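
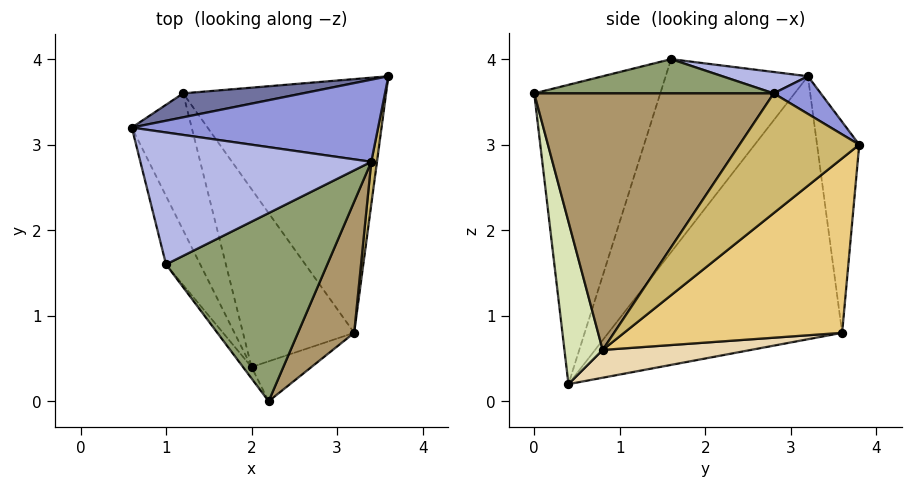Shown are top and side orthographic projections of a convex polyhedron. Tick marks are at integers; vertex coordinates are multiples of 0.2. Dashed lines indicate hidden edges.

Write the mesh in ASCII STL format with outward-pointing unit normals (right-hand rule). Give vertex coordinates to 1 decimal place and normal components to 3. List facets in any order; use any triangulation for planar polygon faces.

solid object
 facet normal -0.170 0.981 0.097
  outer loop
   vertex 1.2 3.6 0.8
   vertex 0.6 3.2 3.8
   vertex 3.6 3.8 3.0
  endloop
 endfacet
 facet normal -0.956 -0.198 -0.218
  outer loop
   vertex 1.2 3.6 0.8
   vertex 2.0 0.4 0.2
   vertex 0.6 3.2 3.8
  endloop
 endfacet
 facet normal 0.132 0.491 0.861
  outer loop
   vertex 3.4 2.8 3.6
   vertex 3.6 3.8 3.0
   vertex 0.6 3.2 3.8
  endloop
 endfacet
 facet normal 0.091 0.146 0.985
  outer loop
   vertex 1.0 1.6 4.0
   vertex 3.4 2.8 3.6
   vertex 0.6 3.2 3.8
  endloop
 endfacet
 facet normal 0.207 -0.089 0.974
  outer loop
   vertex 1.0 1.6 4.0
   vertex 2.2 0.0 3.6
   vertex 3.4 2.8 3.6
  endloop
 endfacet
 facet normal -0.951 -0.259 -0.169
  outer loop
   vertex 1.0 1.6 4.0
   vertex 0.6 3.2 3.8
   vertex 2.0 0.4 0.2
  endloop
 endfacet
 facet normal -0.803 -0.596 -0.023
  outer loop
   vertex 1.0 1.6 4.0
   vertex 2.0 0.4 0.2
   vertex 2.2 0.0 3.6
  endloop
 endfacet
 facet normal 0.352 -0.927 -0.130
  outer loop
   vertex 3.2 0.8 0.6
   vertex 2.2 0.0 3.6
   vertex 2.0 0.4 0.2
  endloop
 endfacet
 facet normal 0.901 -0.386 0.197
  outer loop
   vertex 3.2 0.8 0.6
   vertex 3.4 2.8 3.6
   vertex 2.2 0.0 3.6
  endloop
 endfacet
 facet normal 0.985 -0.169 0.047
  outer loop
   vertex 3.2 0.8 0.6
   vertex 3.6 3.8 3.0
   vertex 3.4 2.8 3.6
  endloop
 endfacet
 facet normal 0.578 0.461 -0.673
  outer loop
   vertex 3.2 0.8 0.6
   vertex 1.2 3.6 0.8
   vertex 3.6 3.8 3.0
  endloop
 endfacet
 facet normal 0.236 0.236 -0.943
  outer loop
   vertex 3.2 0.8 0.6
   vertex 2.0 0.4 0.2
   vertex 1.2 3.6 0.8
  endloop
 endfacet
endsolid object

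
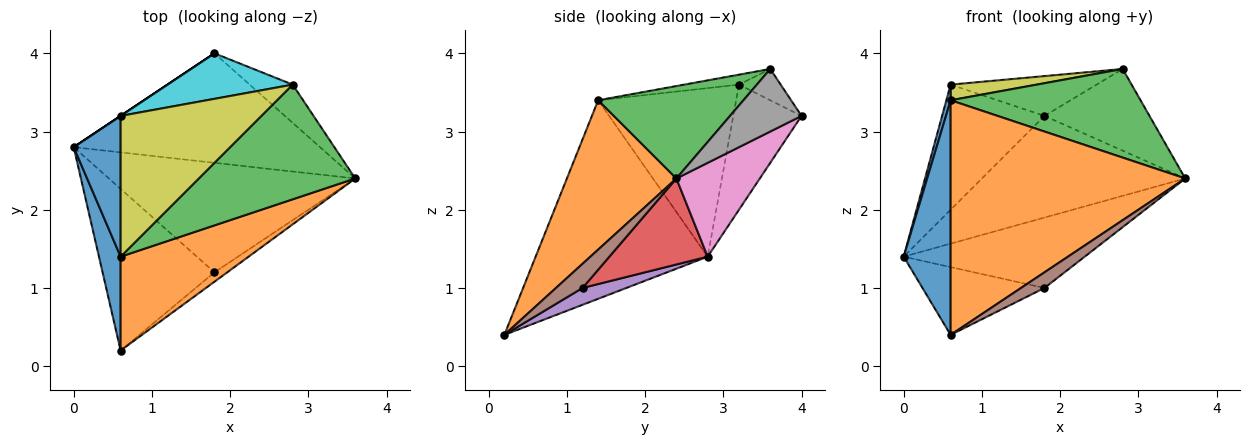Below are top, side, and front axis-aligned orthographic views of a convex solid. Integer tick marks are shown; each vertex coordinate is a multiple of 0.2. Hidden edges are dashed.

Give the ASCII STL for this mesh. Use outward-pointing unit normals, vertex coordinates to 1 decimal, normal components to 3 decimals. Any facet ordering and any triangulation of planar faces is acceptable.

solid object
 facet normal -0.959 -0.262 0.105
  outer loop
   vertex 0.6 1.4 3.4
   vertex 0.0 2.8 1.4
   vertex 0.6 0.2 0.4
  endloop
 endfacet
 facet normal 0.398 -0.852 0.341
  outer loop
   vertex 0.6 1.4 3.4
   vertex 0.6 0.2 0.4
   vertex 3.6 2.4 2.4
  endloop
 endfacet
 facet normal 0.424 -0.554 0.717
  outer loop
   vertex 0.6 1.4 3.4
   vertex 3.6 2.4 2.4
   vertex 2.8 3.6 3.8
  endloop
 endfacet
 facet normal 0.282 0.519 -0.807
  outer loop
   vertex 1.8 1.2 1.0
   vertex 0.0 2.8 1.4
   vertex 3.6 2.4 2.4
  endloop
 endfacet
 facet normal 0.138 0.383 -0.913
  outer loop
   vertex 1.8 1.2 1.0
   vertex 0.6 0.2 0.4
   vertex 0.0 2.8 1.4
  endloop
 endfacet
 facet normal 0.697 -0.615 -0.369
  outer loop
   vertex 1.8 1.2 1.0
   vertex 3.6 2.4 2.4
   vertex 0.6 0.2 0.4
  endloop
 endfacet
 facet normal 0.269 0.655 -0.706
  outer loop
   vertex 1.8 4.0 3.2
   vertex 3.6 2.4 2.4
   vertex 0.0 2.8 1.4
  endloop
 endfacet
 facet normal 0.525 0.771 -0.361
  outer loop
   vertex 1.8 4.0 3.2
   vertex 2.8 3.6 3.8
   vertex 3.6 2.4 2.4
  endloop
 endfacet
 facet normal -0.070 -0.110 0.991
  outer loop
   vertex 0.6 3.2 3.6
   vertex 0.6 1.4 3.4
   vertex 2.8 3.6 3.8
  endloop
 endfacet
 facet normal -0.185 0.647 0.740
  outer loop
   vertex 0.6 3.2 3.6
   vertex 2.8 3.6 3.8
   vertex 1.8 4.0 3.2
  endloop
 endfacet
 facet normal -0.963 -0.030 0.268
  outer loop
   vertex 0.6 3.2 3.6
   vertex 0.0 2.8 1.4
   vertex 0.6 1.4 3.4
  endloop
 endfacet
 facet normal -0.555 0.832 0.000
  outer loop
   vertex 0.6 3.2 3.6
   vertex 1.8 4.0 3.2
   vertex 0.0 2.8 1.4
  endloop
 endfacet
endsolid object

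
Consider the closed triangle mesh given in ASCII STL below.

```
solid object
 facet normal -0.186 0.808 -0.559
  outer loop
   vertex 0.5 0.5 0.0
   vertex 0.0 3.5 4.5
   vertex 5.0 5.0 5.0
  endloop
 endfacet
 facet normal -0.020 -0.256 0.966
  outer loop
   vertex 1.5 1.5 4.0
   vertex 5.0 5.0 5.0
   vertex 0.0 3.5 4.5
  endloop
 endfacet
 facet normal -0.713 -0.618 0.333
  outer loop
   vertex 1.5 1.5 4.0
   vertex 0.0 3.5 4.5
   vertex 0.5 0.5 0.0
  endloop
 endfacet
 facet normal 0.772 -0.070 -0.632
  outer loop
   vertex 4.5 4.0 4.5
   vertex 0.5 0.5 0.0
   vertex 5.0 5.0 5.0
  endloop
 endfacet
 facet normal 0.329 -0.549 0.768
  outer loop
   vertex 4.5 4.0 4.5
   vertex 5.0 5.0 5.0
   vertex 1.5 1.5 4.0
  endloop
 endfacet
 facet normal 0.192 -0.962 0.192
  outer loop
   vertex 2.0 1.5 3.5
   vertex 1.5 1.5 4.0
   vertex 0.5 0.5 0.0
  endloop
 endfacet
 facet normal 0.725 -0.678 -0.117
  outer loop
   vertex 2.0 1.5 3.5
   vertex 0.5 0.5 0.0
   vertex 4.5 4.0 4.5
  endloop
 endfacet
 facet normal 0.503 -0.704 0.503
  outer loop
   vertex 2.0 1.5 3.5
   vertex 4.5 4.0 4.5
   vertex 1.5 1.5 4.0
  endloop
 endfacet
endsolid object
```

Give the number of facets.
8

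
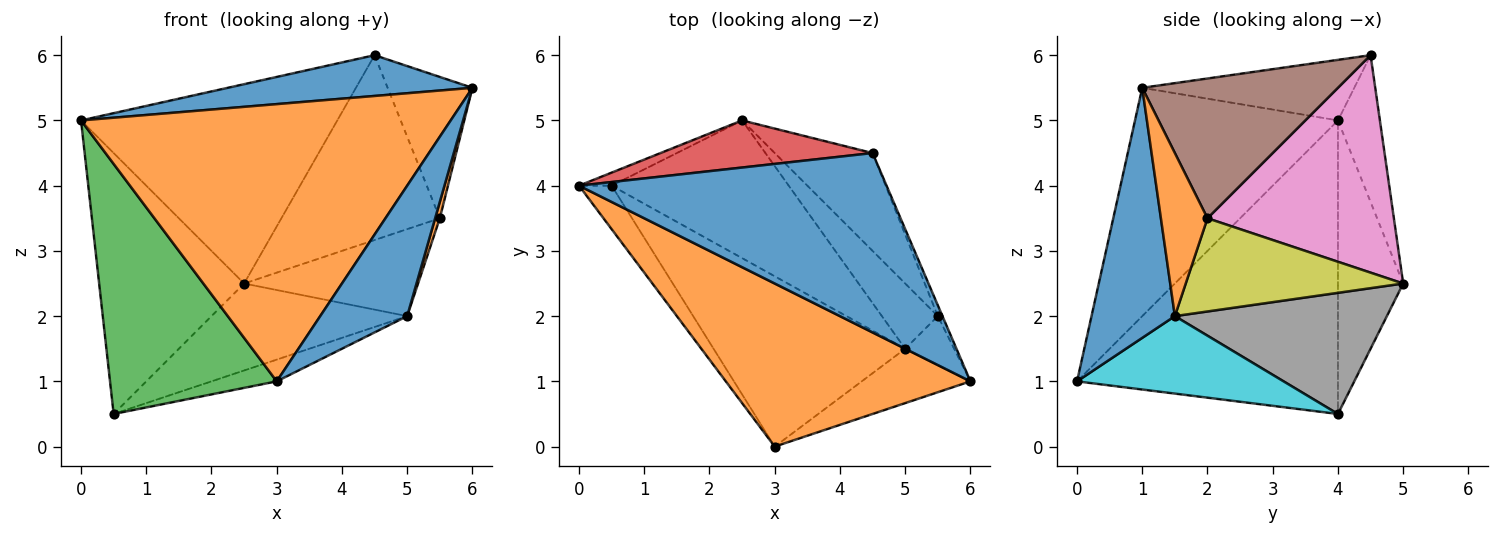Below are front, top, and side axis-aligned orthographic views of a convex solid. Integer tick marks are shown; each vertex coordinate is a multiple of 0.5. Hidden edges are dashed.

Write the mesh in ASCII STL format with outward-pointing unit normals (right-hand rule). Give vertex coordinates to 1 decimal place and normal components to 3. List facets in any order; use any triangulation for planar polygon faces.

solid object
 facet normal -0.189 -0.218 0.958
  outer loop
   vertex 4.5 4.5 6.0
   vertex 0.0 4.0 5.0
   vertex 6.0 1.0 5.5
  endloop
 endfacet
 facet normal -0.428 -0.779 0.458
  outer loop
   vertex 3.0 0.0 1.0
   vertex 6.0 1.0 5.5
   vertex 0.0 4.0 5.0
  endloop
 endfacet
 facet normal -0.839 -0.536 -0.093
  outer loop
   vertex 3.0 0.0 1.0
   vertex 0.0 4.0 5.0
   vertex 0.5 4.0 0.5
  endloop
 endfacet
 facet normal -0.157 0.961 0.227
  outer loop
   vertex 2.5 5.0 2.5
   vertex 0.0 4.0 5.0
   vertex 4.5 4.5 6.0
  endloop
 endfacet
 facet normal -0.410 0.911 -0.046
  outer loop
   vertex 2.5 5.0 2.5
   vertex 0.5 4.0 0.5
   vertex 0.0 4.0 5.0
  endloop
 endfacet
 facet normal 0.917 0.397 -0.031
  outer loop
   vertex 5.5 2.0 3.5
   vertex 4.5 4.5 6.0
   vertex 6.0 1.0 5.5
  endloop
 endfacet
 facet normal 0.721 0.613 -0.324
  outer loop
   vertex 5.5 2.0 3.5
   vertex 2.5 5.0 2.5
   vertex 4.5 4.5 6.0
  endloop
 endfacet
 facet normal 0.501 0.462 -0.732
  outer loop
   vertex 5.0 1.5 2.0
   vertex 0.5 4.0 0.5
   vertex 2.5 5.0 2.5
  endloop
 endfacet
 facet normal 0.707 0.566 -0.424
  outer loop
   vertex 5.0 1.5 2.0
   vertex 2.5 5.0 2.5
   vertex 5.5 2.0 3.5
  endloop
 endfacet
 facet normal 0.372 0.118 -0.921
  outer loop
   vertex 5.0 1.5 2.0
   vertex 3.0 0.0 1.0
   vertex 0.5 4.0 0.5
  endloop
 endfacet
 facet normal 0.663 -0.691 -0.288
  outer loop
   vertex 5.0 1.5 2.0
   vertex 6.0 1.0 5.5
   vertex 3.0 0.0 1.0
  endloop
 endfacet
 facet normal 0.953 -0.095 -0.286
  outer loop
   vertex 5.0 1.5 2.0
   vertex 5.5 2.0 3.5
   vertex 6.0 1.0 5.5
  endloop
 endfacet
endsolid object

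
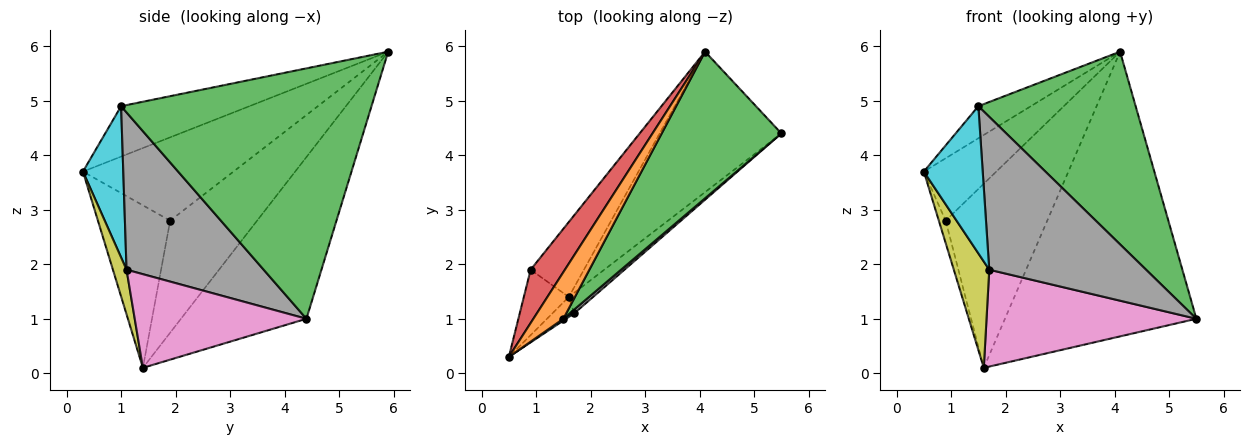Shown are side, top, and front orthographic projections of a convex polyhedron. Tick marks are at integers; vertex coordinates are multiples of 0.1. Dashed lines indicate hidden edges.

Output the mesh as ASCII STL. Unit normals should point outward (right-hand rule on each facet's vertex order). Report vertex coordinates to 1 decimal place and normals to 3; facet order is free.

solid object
 facet normal -0.507 0.773 -0.381
  outer loop
   vertex 1.6 1.4 0.1
   vertex 4.1 5.9 5.9
   vertex 5.5 4.4 1.0
  endloop
 endfacet
 facet normal -0.811 0.332 0.482
  outer loop
   vertex 1.5 1.0 4.9
   vertex 4.1 5.9 5.9
   vertex 0.5 0.3 3.7
  endloop
 endfacet
 facet normal 0.785 -0.493 0.375
  outer loop
   vertex 1.5 1.0 4.9
   vertex 5.5 4.4 1.0
   vertex 4.1 5.9 5.9
  endloop
 endfacet
 facet normal -0.845 0.407 0.347
  outer loop
   vertex 0.9 1.9 2.8
   vertex 0.5 0.3 3.7
   vertex 4.1 5.9 5.9
  endloop
 endfacet
 facet normal -0.960 0.091 -0.266
  outer loop
   vertex 0.9 1.9 2.8
   vertex 1.6 1.4 0.1
   vertex 0.5 0.3 3.7
  endloop
 endfacet
 facet normal -0.621 0.726 -0.295
  outer loop
   vertex 0.9 1.9 2.8
   vertex 4.1 5.9 5.9
   vertex 1.6 1.4 0.1
  endloop
 endfacet
 facet normal 0.625 -0.764 -0.162
  outer loop
   vertex 1.7 1.1 1.9
   vertex 1.6 1.4 0.1
   vertex 5.5 4.4 1.0
  endloop
 endfacet
 facet normal 0.658 -0.753 0.019
  outer loop
   vertex 1.7 1.1 1.9
   vertex 5.5 4.4 1.0
   vertex 1.5 1.0 4.9
  endloop
 endfacet
 facet normal 0.354 -0.919 -0.173
  outer loop
   vertex 1.7 1.1 1.9
   vertex 0.5 0.3 3.7
   vertex 1.6 1.4 0.1
  endloop
 endfacet
 facet normal 0.565 -0.825 0.010
  outer loop
   vertex 1.7 1.1 1.9
   vertex 1.5 1.0 4.9
   vertex 0.5 0.3 3.7
  endloop
 endfacet
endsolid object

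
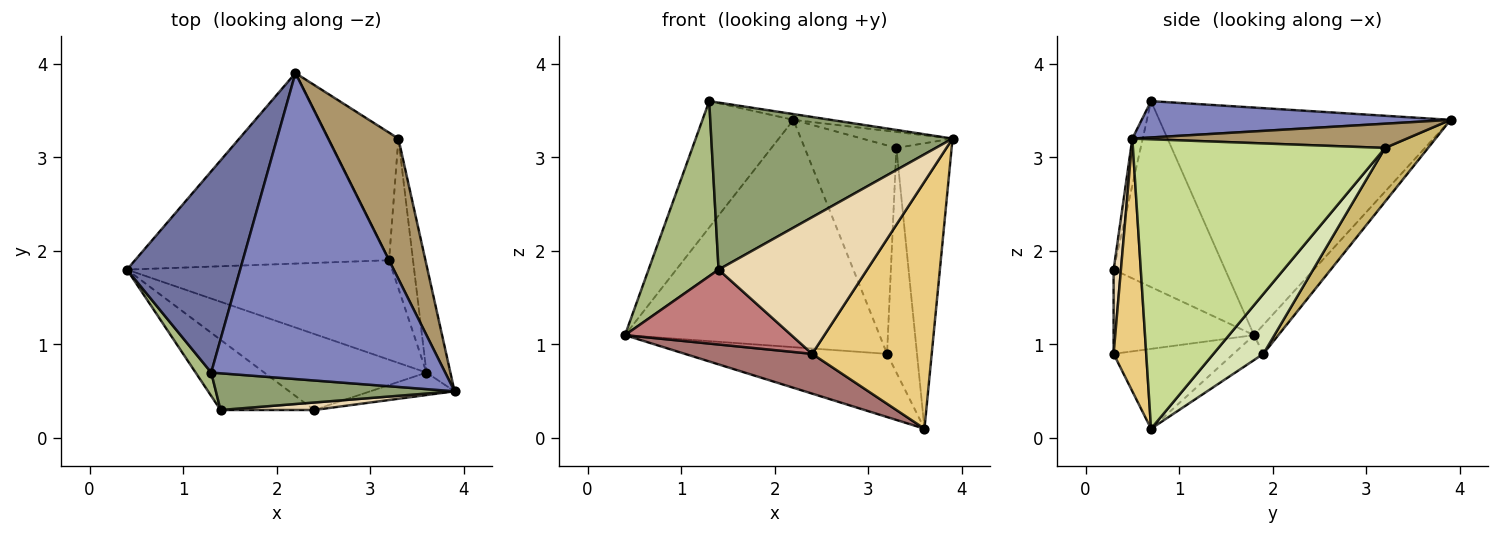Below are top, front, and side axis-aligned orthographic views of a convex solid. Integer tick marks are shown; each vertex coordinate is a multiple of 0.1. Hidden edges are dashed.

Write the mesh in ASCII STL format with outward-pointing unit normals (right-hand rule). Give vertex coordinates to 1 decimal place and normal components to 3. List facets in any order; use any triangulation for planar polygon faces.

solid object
 facet normal -0.862 0.269 0.429
  outer loop
   vertex 1.3 0.7 3.6
   vertex 2.2 3.9 3.4
   vertex 0.4 1.8 1.1
  endloop
 endfacet
 facet normal 0.153 0.019 0.988
  outer loop
   vertex 1.3 0.7 3.6
   vertex 3.9 0.5 3.2
   vertex 2.2 3.9 3.4
  endloop
 endfacet
 facet normal -0.073 0.764 -0.641
  outer loop
   vertex 3.2 1.9 0.9
   vertex 0.4 1.8 1.1
   vertex 2.2 3.9 3.4
  endloop
 endfacet
 facet normal -0.079 0.535 -0.841
  outer loop
   vertex 3.2 1.9 0.9
   vertex 3.6 0.7 0.1
   vertex 0.4 1.8 1.1
  endloop
 endfacet
 facet normal -0.042 -0.976 0.215
  outer loop
   vertex 1.4 0.3 1.8
   vertex 3.9 0.5 3.2
   vertex 1.3 0.7 3.6
  endloop
 endfacet
 facet normal -0.845 -0.530 0.071
  outer loop
   vertex 1.4 0.3 1.8
   vertex 1.3 0.7 3.6
   vertex 0.4 1.8 1.1
  endloop
 endfacet
 facet normal 0.974 0.213 -0.080
  outer loop
   vertex 3.3 3.2 3.1
   vertex 3.9 0.5 3.2
   vertex 3.6 0.7 0.1
  endloop
 endfacet
 facet normal 0.811 0.487 -0.324
  outer loop
   vertex 3.3 3.2 3.1
   vertex 3.6 0.7 0.1
   vertex 3.2 1.9 0.9
  endloop
 endfacet
 facet normal 0.324 0.107 0.940
  outer loop
   vertex 3.3 3.2 3.1
   vertex 2.2 3.9 3.4
   vertex 3.9 0.5 3.2
  endloop
 endfacet
 facet normal 0.372 0.792 -0.485
  outer loop
   vertex 3.3 3.2 3.1
   vertex 3.2 1.9 0.9
   vertex 2.2 3.9 3.4
  endloop
 endfacet
 facet normal 0.262 -0.961 -0.087
  outer loop
   vertex 2.4 0.3 0.9
   vertex 3.6 0.7 0.1
   vertex 3.9 0.5 3.2
  endloop
 endfacet
 facet normal 0.049 -0.997 0.055
  outer loop
   vertex 2.4 0.3 0.9
   vertex 3.9 0.5 3.2
   vertex 1.4 0.3 1.8
  endloop
 endfacet
 facet normal -0.400 -0.425 -0.812
  outer loop
   vertex 2.4 0.3 0.9
   vertex 0.4 1.8 1.1
   vertex 3.6 0.7 0.1
  endloop
 endfacet
 facet normal -0.524 -0.621 -0.582
  outer loop
   vertex 2.4 0.3 0.9
   vertex 1.4 0.3 1.8
   vertex 0.4 1.8 1.1
  endloop
 endfacet
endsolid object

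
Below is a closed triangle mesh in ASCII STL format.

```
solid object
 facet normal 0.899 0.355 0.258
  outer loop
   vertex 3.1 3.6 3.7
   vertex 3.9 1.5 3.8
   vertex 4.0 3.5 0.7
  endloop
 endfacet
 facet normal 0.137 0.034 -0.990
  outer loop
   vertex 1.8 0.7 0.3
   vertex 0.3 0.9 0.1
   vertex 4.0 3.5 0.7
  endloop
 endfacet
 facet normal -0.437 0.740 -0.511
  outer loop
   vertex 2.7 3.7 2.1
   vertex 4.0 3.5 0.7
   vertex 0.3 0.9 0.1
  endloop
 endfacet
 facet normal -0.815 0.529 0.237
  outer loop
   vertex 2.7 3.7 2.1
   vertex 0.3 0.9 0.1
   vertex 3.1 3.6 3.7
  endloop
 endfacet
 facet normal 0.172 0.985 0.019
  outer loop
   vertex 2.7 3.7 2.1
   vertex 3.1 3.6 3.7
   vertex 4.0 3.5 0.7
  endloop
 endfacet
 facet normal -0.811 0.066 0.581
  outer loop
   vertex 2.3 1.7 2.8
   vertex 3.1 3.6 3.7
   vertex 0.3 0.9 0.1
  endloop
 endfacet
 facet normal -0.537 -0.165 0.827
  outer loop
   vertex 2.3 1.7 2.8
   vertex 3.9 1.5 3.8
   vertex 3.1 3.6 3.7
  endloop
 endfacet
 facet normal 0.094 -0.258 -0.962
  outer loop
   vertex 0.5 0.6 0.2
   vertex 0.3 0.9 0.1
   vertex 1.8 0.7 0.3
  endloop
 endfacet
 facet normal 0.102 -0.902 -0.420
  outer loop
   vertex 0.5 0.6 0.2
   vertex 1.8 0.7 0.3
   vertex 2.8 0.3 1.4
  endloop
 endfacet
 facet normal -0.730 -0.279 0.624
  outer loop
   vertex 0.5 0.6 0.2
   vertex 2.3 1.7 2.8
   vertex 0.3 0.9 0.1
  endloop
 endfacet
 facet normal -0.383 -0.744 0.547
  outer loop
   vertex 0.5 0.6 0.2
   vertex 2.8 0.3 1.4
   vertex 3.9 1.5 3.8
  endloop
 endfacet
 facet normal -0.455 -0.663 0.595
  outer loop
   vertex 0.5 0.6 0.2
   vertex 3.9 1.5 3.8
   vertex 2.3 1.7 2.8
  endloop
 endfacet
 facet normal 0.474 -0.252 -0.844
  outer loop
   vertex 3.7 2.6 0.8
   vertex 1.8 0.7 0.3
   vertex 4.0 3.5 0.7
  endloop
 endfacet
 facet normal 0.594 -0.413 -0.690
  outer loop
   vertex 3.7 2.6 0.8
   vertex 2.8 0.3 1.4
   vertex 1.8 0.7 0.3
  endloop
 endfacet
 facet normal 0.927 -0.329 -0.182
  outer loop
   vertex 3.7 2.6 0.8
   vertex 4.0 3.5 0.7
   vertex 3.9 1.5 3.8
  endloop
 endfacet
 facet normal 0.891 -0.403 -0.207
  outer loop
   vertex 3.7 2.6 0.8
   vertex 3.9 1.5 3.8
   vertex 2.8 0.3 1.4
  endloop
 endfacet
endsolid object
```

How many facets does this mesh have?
16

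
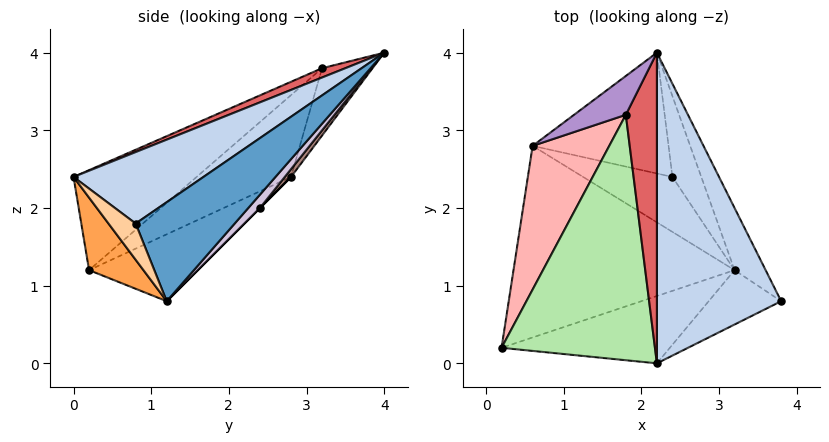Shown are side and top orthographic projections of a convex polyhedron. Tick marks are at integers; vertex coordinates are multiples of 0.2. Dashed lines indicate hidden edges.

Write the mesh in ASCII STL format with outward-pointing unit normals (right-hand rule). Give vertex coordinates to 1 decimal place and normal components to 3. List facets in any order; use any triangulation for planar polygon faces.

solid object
 facet normal 0.788 0.564 -0.247
  outer loop
   vertex 3.2 1.2 0.8
   vertex 2.2 4.0 4.0
   vertex 3.8 0.8 1.8
  endloop
 endfacet
 facet normal 0.471 -0.328 0.819
  outer loop
   vertex 2.2 0.0 2.4
   vertex 3.8 0.8 1.8
   vertex 2.2 4.0 4.0
  endloop
 endfacet
 facet normal 0.214 -0.841 -0.497
  outer loop
   vertex 2.2 0.0 2.4
   vertex 0.2 0.2 1.2
   vertex 3.2 1.2 0.8
  endloop
 endfacet
 facet normal 0.241 -0.843 -0.482
  outer loop
   vertex 2.2 0.0 2.4
   vertex 3.2 1.2 0.8
   vertex 3.8 0.8 1.8
  endloop
 endfacet
 facet normal -0.261 0.437 -0.861
  outer loop
   vertex 0.6 2.8 2.4
   vertex 3.2 1.2 0.8
   vertex 0.2 0.2 1.2
  endloop
 endfacet
 facet normal -0.501 -0.399 0.768
  outer loop
   vertex 1.8 3.2 3.8
   vertex 0.2 0.2 1.2
   vertex 2.2 0.0 2.4
  endloop
 endfacet
 facet normal 0.268 -0.358 0.894
  outer loop
   vertex 1.8 3.2 3.8
   vertex 2.2 0.0 2.4
   vertex 2.2 4.0 4.0
  endloop
 endfacet
 facet normal -0.715 -0.199 0.670
  outer loop
   vertex 1.8 3.2 3.8
   vertex 0.6 2.8 2.4
   vertex 0.2 0.2 1.2
  endloop
 endfacet
 facet normal -0.770 0.237 0.592
  outer loop
   vertex 1.8 3.2 3.8
   vertex 2.2 4.0 4.0
   vertex 0.6 2.8 2.4
  endloop
 endfacet
 facet normal 0.270 0.765 -0.585
  outer loop
   vertex 2.4 2.4 2.0
   vertex 2.2 4.0 4.0
   vertex 3.2 1.2 0.8
  endloop
 endfacet
 facet normal 0.036 0.782 -0.622
  outer loop
   vertex 2.4 2.4 2.0
   vertex 0.6 2.8 2.4
   vertex 2.2 4.0 4.0
  endloop
 endfacet
 facet normal 0.000 0.707 -0.707
  outer loop
   vertex 2.4 2.4 2.0
   vertex 3.2 1.2 0.8
   vertex 0.6 2.8 2.4
  endloop
 endfacet
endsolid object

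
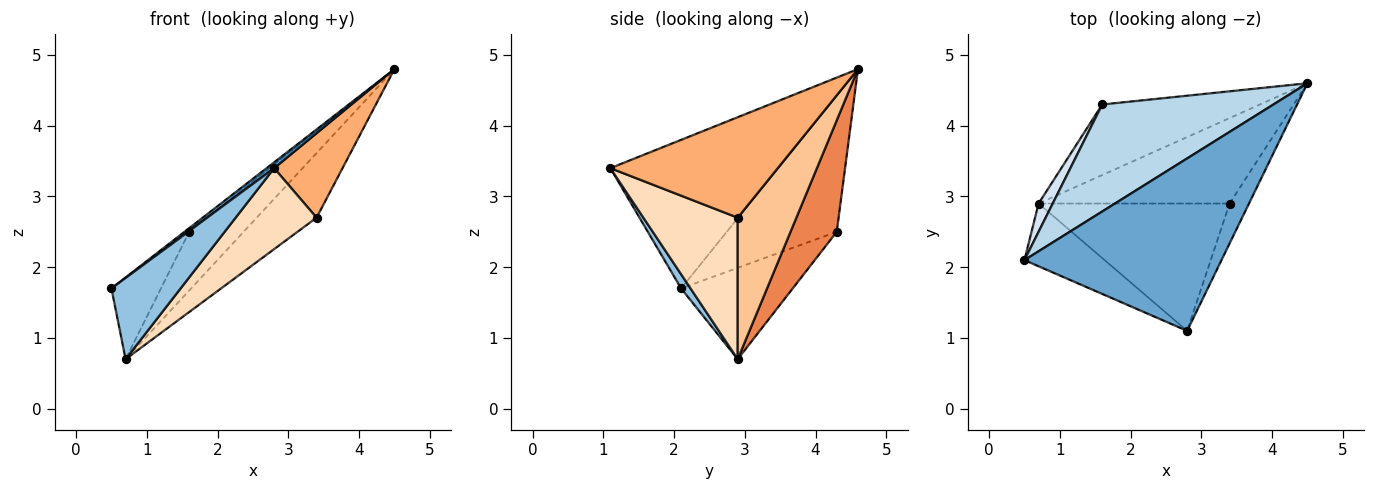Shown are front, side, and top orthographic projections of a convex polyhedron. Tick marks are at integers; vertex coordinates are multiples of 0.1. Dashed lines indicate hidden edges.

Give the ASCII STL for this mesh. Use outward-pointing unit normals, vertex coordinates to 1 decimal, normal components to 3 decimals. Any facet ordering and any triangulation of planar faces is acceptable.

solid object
 facet normal -0.602 -0.027 0.798
  outer loop
   vertex 2.8 1.1 3.4
   vertex 4.5 4.6 4.8
   vertex 0.5 2.1 1.7
  endloop
 endfacet
 facet normal 0.107 -0.787 -0.608
  outer loop
   vertex 0.7 2.9 0.7
   vertex 2.8 1.1 3.4
   vertex 0.5 2.1 1.7
  endloop
 endfacet
 facet normal -0.623 0.027 0.782
  outer loop
   vertex 1.6 4.3 2.5
   vertex 0.5 2.1 1.7
   vertex 4.5 4.6 4.8
  endloop
 endfacet
 facet normal -0.905 0.402 0.140
  outer loop
   vertex 1.6 4.3 2.5
   vertex 0.7 2.9 0.7
   vertex 0.5 2.1 1.7
  endloop
 endfacet
 facet normal 0.478 0.562 -0.676
  outer loop
   vertex 1.6 4.3 2.5
   vertex 4.5 4.6 4.8
   vertex 0.7 2.9 0.7
  endloop
 endfacet
 facet normal 0.911 -0.372 -0.176
  outer loop
   vertex 3.4 2.9 2.7
   vertex 4.5 4.6 4.8
   vertex 2.8 1.1 3.4
  endloop
 endfacet
 facet normal 0.509 0.519 -0.687
  outer loop
   vertex 3.4 2.9 2.7
   vertex 0.7 2.9 0.7
   vertex 4.5 4.6 4.8
  endloop
 endfacet
 facet normal 0.530 -0.455 -0.716
  outer loop
   vertex 3.4 2.9 2.7
   vertex 2.8 1.1 3.4
   vertex 0.7 2.9 0.7
  endloop
 endfacet
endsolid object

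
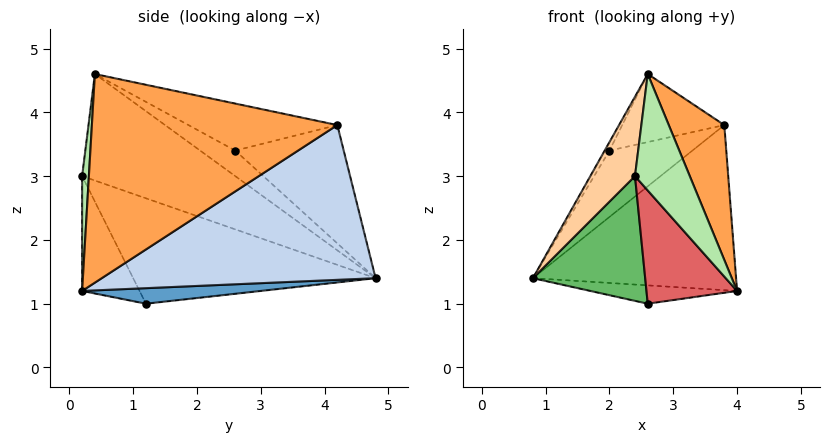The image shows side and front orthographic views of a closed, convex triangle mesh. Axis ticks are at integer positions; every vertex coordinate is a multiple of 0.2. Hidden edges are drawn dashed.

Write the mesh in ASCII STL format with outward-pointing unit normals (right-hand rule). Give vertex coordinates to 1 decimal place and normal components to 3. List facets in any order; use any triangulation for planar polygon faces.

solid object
 facet normal 0.316 0.259 -0.913
  outer loop
   vertex 2.6 1.2 1.0
   vertex 0.8 4.8 1.4
   vertex 4.0 0.2 1.2
  endloop
 endfacet
 facet normal 0.610 0.453 -0.650
  outer loop
   vertex 3.8 4.2 3.8
   vertex 4.0 0.2 1.2
   vertex 0.8 4.8 1.4
  endloop
 endfacet
 facet normal 0.901 -0.204 0.383
  outer loop
   vertex 3.8 4.2 3.8
   vertex 2.6 0.4 4.6
   vertex 4.0 0.2 1.2
  endloop
 endfacet
 facet normal -0.949 -0.277 0.153
  outer loop
   vertex 2.4 0.2 3.0
   vertex 2.6 0.4 4.6
   vertex 0.8 4.8 1.4
  endloop
 endfacet
 facet normal -0.869 -0.402 -0.288
  outer loop
   vertex 2.4 0.2 3.0
   vertex 0.8 4.8 1.4
   vertex 2.6 1.2 1.0
  endloop
 endfacet
 facet normal 0.122 -0.987 0.108
  outer loop
   vertex 2.4 0.2 3.0
   vertex 4.0 0.2 1.2
   vertex 2.6 0.4 4.6
  endloop
 endfacet
 facet normal -0.483 -0.763 -0.430
  outer loop
   vertex 2.4 0.2 3.0
   vertex 2.6 1.2 1.0
   vertex 4.0 0.2 1.2
  endloop
 endfacet
 facet normal -0.795 0.108 0.596
  outer loop
   vertex 2.0 2.6 3.4
   vertex 0.8 4.8 1.4
   vertex 2.6 0.4 4.6
  endloop
 endfacet
 facet normal -0.523 0.400 0.753
  outer loop
   vertex 2.0 2.6 3.4
   vertex 3.8 4.2 3.8
   vertex 0.8 4.8 1.4
  endloop
 endfacet
 facet normal -0.468 0.321 0.823
  outer loop
   vertex 2.0 2.6 3.4
   vertex 2.6 0.4 4.6
   vertex 3.8 4.2 3.8
  endloop
 endfacet
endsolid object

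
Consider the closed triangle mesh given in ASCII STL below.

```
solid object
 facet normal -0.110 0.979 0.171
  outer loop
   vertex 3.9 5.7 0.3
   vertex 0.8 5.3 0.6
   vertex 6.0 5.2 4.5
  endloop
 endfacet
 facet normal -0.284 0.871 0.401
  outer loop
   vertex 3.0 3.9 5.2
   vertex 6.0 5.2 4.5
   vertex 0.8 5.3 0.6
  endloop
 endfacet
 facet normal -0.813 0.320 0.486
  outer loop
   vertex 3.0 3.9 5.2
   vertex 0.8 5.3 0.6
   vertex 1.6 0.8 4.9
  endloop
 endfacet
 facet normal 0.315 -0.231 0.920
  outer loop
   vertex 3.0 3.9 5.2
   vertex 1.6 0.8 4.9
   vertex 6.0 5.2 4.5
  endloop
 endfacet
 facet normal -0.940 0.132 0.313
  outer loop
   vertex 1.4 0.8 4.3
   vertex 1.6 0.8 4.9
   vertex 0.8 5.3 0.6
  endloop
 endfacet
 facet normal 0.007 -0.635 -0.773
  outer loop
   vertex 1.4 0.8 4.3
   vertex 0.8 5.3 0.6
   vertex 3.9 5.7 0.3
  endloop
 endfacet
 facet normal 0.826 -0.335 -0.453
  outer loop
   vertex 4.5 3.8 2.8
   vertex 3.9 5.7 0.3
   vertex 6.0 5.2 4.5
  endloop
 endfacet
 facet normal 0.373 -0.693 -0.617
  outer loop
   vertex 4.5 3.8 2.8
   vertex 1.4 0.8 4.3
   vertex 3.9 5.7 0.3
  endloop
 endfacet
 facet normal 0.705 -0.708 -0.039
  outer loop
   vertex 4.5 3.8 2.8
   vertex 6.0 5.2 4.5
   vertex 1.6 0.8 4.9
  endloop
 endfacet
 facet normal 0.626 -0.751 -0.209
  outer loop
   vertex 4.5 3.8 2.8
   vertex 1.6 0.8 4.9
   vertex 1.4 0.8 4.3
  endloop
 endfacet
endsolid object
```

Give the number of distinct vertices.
7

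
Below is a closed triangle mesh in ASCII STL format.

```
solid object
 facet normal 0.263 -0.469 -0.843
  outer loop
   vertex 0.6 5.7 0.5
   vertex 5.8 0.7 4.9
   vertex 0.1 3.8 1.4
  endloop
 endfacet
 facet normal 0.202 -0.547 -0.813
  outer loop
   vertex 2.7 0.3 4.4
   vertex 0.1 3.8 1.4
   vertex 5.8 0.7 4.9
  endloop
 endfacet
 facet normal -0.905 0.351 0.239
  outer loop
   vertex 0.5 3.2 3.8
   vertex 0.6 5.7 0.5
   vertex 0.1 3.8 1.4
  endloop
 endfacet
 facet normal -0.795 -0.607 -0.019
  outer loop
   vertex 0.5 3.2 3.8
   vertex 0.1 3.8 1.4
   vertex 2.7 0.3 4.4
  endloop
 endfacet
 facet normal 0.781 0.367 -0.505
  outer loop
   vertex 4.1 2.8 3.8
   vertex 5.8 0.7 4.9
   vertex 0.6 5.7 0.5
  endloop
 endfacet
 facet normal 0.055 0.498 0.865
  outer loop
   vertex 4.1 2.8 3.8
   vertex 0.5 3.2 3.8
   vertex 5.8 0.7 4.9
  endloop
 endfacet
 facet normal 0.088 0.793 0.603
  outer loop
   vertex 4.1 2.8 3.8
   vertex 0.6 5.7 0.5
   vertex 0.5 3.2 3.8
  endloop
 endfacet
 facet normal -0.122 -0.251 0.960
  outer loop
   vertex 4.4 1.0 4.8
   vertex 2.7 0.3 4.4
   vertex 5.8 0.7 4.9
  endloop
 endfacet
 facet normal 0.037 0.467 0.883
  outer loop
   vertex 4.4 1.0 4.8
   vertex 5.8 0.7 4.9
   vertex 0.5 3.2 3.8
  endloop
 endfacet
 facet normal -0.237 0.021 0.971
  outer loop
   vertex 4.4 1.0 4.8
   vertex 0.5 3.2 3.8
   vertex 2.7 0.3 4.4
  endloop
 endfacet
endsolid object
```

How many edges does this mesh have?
15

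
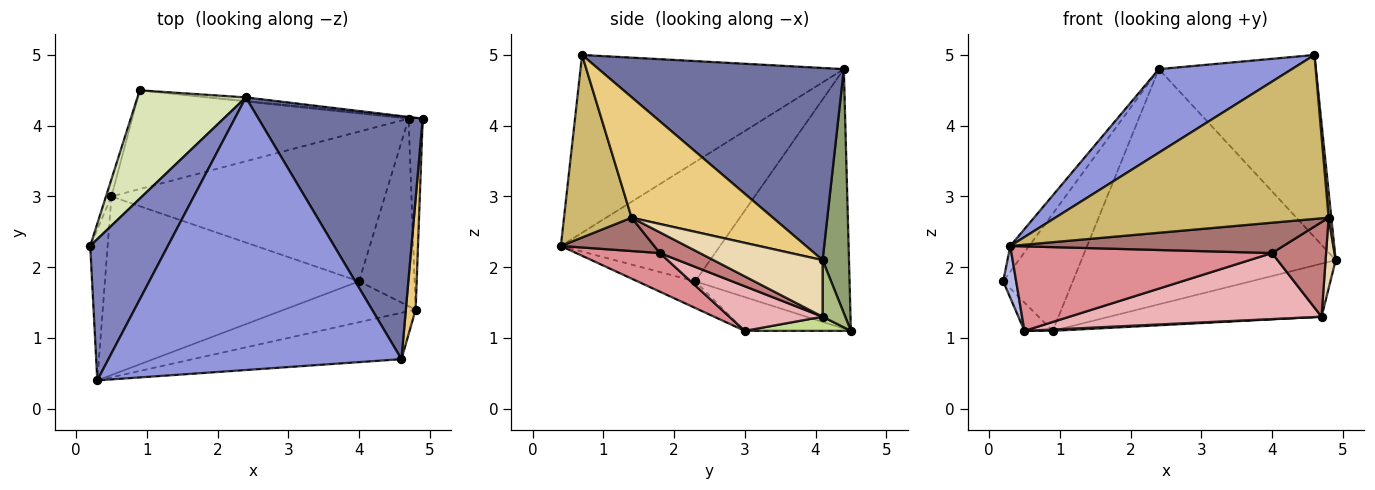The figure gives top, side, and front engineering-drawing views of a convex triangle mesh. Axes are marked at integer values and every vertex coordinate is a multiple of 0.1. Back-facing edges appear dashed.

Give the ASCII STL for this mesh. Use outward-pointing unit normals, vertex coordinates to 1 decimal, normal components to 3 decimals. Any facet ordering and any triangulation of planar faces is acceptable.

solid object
 facet normal 0.683 0.438 0.584
  outer loop
   vertex 2.4 4.4 4.8
   vertex 4.6 0.7 5.0
   vertex 4.9 4.1 2.1
  endloop
 endfacet
 facet normal -0.834 0.099 0.543
  outer loop
   vertex 2.4 4.4 4.8
   vertex 0.2 2.3 1.8
   vertex 0.3 0.4 2.3
  endloop
 endfacet
 facet normal -0.502 -0.254 0.827
  outer loop
   vertex 2.4 4.4 4.8
   vertex 0.3 0.4 2.3
   vertex 4.6 0.7 5.0
  endloop
 endfacet
 facet normal -0.823 -0.185 -0.537
  outer loop
   vertex 0.5 3.0 1.1
   vertex 0.3 0.4 2.3
   vertex 0.2 2.3 1.8
  endloop
 endfacet
 facet normal 0.103 0.995 -0.015
  outer loop
   vertex 0.9 4.5 1.1
   vertex 2.4 4.4 4.8
   vertex 4.9 4.1 2.1
  endloop
 endfacet
 facet normal 0.106 0.994 -0.027
  outer loop
   vertex 0.9 4.5 1.1
   vertex 4.9 4.1 2.1
   vertex 4.7 4.1 1.3
  endloop
 endfacet
 facet normal 0.051 -0.014 -0.999
  outer loop
   vertex 0.9 4.5 1.1
   vertex 4.7 4.1 1.3
   vertex 0.5 3.0 1.1
  endloop
 endfacet
 facet normal -0.852 0.384 0.356
  outer loop
   vertex 0.9 4.5 1.1
   vertex 0.2 2.3 1.8
   vertex 2.4 4.4 4.8
  endloop
 endfacet
 facet normal -0.955 0.255 -0.155
  outer loop
   vertex 0.9 4.5 1.1
   vertex 0.5 3.0 1.1
   vertex 0.2 2.3 1.8
  endloop
 endfacet
 facet normal 0.232 -0.936 -0.265
  outer loop
   vertex 4.8 1.4 2.7
   vertex 4.6 0.7 5.0
   vertex 0.3 0.4 2.3
  endloop
 endfacet
 facet normal 0.997 -0.019 0.081
  outer loop
   vertex 4.8 1.4 2.7
   vertex 4.9 4.1 2.1
   vertex 4.6 0.7 5.0
  endloop
 endfacet
 facet normal 0.966 -0.089 -0.242
  outer loop
   vertex 4.8 1.4 2.7
   vertex 4.7 4.1 1.3
   vertex 4.9 4.1 2.1
  endloop
 endfacet
 facet normal 0.200 -0.584 -0.787
  outer loop
   vertex 4.0 1.8 2.2
   vertex 4.8 1.4 2.7
   vertex 0.3 0.4 2.3
  endloop
 endfacet
 facet normal 0.316 -0.428 -0.847
  outer loop
   vertex 4.0 1.8 2.2
   vertex 4.7 4.1 1.3
   vertex 4.8 1.4 2.7
  endloop
 endfacet
 facet normal 0.136 -0.424 -0.895
  outer loop
   vertex 4.0 1.8 2.2
   vertex 0.3 0.4 2.3
   vertex 0.5 3.0 1.1
  endloop
 endfacet
 facet normal 0.148 -0.399 -0.905
  outer loop
   vertex 4.0 1.8 2.2
   vertex 0.5 3.0 1.1
   vertex 4.7 4.1 1.3
  endloop
 endfacet
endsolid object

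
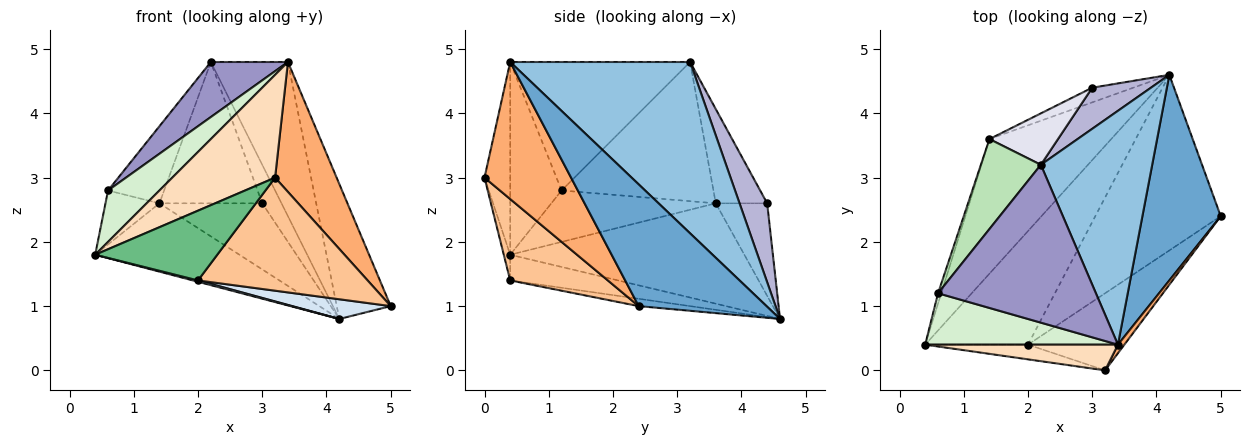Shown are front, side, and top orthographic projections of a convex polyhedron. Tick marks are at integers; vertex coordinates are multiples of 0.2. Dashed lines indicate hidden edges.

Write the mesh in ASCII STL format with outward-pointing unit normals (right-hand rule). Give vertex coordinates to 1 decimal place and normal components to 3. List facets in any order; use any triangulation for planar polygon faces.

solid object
 facet normal 0.793 0.335 0.510
  outer loop
   vertex 3.4 0.4 4.8
   vertex 5.0 2.4 1.0
   vertex 4.2 4.6 0.8
  endloop
 endfacet
 facet normal 0.789 0.338 0.513
  outer loop
   vertex 3.4 0.4 4.8
   vertex 4.2 4.6 0.8
   vertex 2.2 3.2 4.8
  endloop
 endfacet
 facet normal -0.243 -0.012 -0.970
  outer loop
   vertex 2.0 0.4 1.4
   vertex 0.4 0.4 1.8
   vertex 4.2 4.6 0.8
  endloop
 endfacet
 facet normal -0.058 -0.111 -0.992
  outer loop
   vertex 2.0 0.4 1.4
   vertex 4.2 4.6 0.8
   vertex 5.0 2.4 1.0
  endloop
 endfacet
 facet normal -0.592 0.365 -0.719
  outer loop
   vertex 1.4 3.6 2.6
   vertex 4.2 4.6 0.8
   vertex 0.4 0.4 1.8
  endloop
 endfacet
 facet normal 0.814 -0.579 0.038
  outer loop
   vertex 3.2 0.0 3.0
   vertex 5.0 2.4 1.0
   vertex 3.4 0.4 4.8
  endloop
 endfacet
 facet normal 0.430 -0.746 -0.509
  outer loop
   vertex 3.2 0.0 3.0
   vertex 2.0 0.4 1.4
   vertex 5.0 2.4 1.0
  endloop
 endfacet
 facet normal -0.236 -0.943 0.236
  outer loop
   vertex 3.2 0.0 3.0
   vertex 3.4 0.4 4.8
   vertex 0.4 0.4 1.8
  endloop
 endfacet
 facet normal -0.051 -0.977 -0.206
  outer loop
   vertex 3.2 0.0 3.0
   vertex 0.4 0.4 1.8
   vertex 2.0 0.4 1.4
  endloop
 endfacet
 facet normal -0.948 0.311 -0.059
  outer loop
   vertex 0.6 1.2 2.8
   vertex 1.4 3.6 2.6
   vertex 0.4 0.4 1.8
  endloop
 endfacet
 facet normal -0.870 0.321 0.375
  outer loop
   vertex 0.6 1.2 2.8
   vertex 2.2 3.2 4.8
   vertex 1.4 3.6 2.6
  endloop
 endfacet
 facet normal -0.577 -0.577 0.577
  outer loop
   vertex 0.6 1.2 2.8
   vertex 0.4 0.4 1.8
   vertex 3.4 0.4 4.8
  endloop
 endfacet
 facet normal -0.609 -0.261 0.749
  outer loop
   vertex 0.6 1.2 2.8
   vertex 3.4 0.4 4.8
   vertex 2.2 3.2 4.8
  endloop
 endfacet
 facet normal 0.700 0.488 0.521
  outer loop
   vertex 3.0 4.4 2.6
   vertex 2.2 3.2 4.8
   vertex 4.2 4.6 0.8
  endloop
 endfacet
 facet normal -0.439 0.877 -0.195
  outer loop
   vertex 3.0 4.4 2.6
   vertex 4.2 4.6 0.8
   vertex 1.4 3.6 2.6
  endloop
 endfacet
 facet normal -0.425 0.851 0.309
  outer loop
   vertex 3.0 4.4 2.6
   vertex 1.4 3.6 2.6
   vertex 2.2 3.2 4.8
  endloop
 endfacet
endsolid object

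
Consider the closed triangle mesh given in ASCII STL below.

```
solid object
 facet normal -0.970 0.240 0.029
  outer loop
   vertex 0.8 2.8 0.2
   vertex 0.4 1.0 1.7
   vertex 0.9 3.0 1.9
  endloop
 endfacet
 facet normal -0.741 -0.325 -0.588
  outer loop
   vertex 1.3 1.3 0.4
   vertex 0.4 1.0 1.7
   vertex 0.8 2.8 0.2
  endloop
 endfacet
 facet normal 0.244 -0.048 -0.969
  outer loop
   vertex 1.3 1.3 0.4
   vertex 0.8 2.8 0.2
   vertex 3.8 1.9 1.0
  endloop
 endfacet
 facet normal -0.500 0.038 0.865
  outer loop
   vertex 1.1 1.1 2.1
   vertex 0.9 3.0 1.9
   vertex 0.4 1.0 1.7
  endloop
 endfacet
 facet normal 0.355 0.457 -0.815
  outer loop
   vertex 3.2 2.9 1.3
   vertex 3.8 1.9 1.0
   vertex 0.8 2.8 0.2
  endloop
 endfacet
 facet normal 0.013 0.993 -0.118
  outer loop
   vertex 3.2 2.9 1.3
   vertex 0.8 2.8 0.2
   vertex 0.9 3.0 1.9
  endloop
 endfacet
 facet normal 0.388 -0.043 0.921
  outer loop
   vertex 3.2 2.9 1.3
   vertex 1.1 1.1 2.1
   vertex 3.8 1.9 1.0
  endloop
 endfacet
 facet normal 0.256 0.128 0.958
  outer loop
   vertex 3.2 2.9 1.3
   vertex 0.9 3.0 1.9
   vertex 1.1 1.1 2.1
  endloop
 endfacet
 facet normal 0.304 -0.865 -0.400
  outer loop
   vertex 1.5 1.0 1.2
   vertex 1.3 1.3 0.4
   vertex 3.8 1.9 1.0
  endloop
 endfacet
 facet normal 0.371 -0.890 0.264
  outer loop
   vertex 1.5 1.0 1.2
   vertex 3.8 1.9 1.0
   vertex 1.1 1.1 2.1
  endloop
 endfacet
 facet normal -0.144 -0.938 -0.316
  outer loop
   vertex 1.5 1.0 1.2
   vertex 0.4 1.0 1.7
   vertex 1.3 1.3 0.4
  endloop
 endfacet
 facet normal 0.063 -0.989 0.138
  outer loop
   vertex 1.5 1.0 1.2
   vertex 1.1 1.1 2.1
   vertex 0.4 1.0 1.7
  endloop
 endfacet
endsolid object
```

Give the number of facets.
12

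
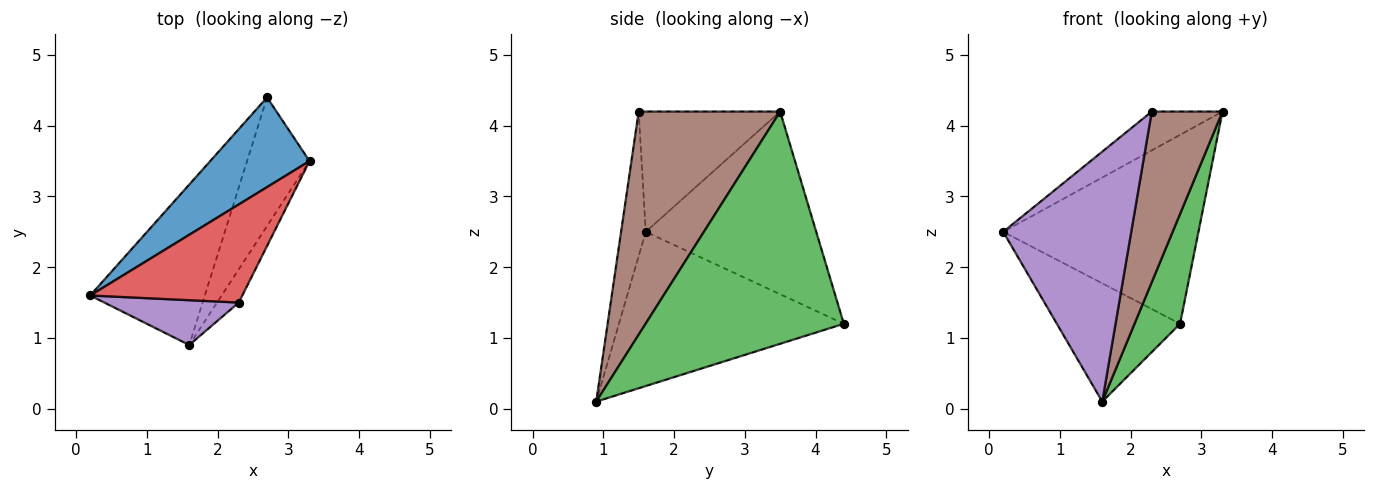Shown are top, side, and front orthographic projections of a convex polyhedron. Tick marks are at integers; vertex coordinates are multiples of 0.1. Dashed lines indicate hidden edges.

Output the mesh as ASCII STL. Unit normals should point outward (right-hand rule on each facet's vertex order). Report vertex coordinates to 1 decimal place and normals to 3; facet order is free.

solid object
 facet normal -0.619 0.709 0.337
  outer loop
   vertex 2.7 4.4 1.2
   vertex 0.2 1.6 2.5
   vertex 3.3 3.5 4.2
  endloop
 endfacet
 facet normal -0.735 0.403 -0.546
  outer loop
   vertex 2.7 4.4 1.2
   vertex 1.6 0.9 0.1
   vertex 0.2 1.6 2.5
  endloop
 endfacet
 facet normal 0.943 -0.217 -0.254
  outer loop
   vertex 2.7 4.4 1.2
   vertex 3.3 3.5 4.2
   vertex 1.6 0.9 0.1
  endloop
 endfacet
 facet normal -0.592 0.296 0.749
  outer loop
   vertex 2.3 1.5 4.2
   vertex 3.3 3.5 4.2
   vertex 0.2 1.6 2.5
  endloop
 endfacet
 facet normal -0.186 -0.967 0.173
  outer loop
   vertex 2.3 1.5 4.2
   vertex 0.2 1.6 2.5
   vertex 1.6 0.9 0.1
  endloop
 endfacet
 facet normal 0.891 -0.446 -0.087
  outer loop
   vertex 2.3 1.5 4.2
   vertex 1.6 0.9 0.1
   vertex 3.3 3.5 4.2
  endloop
 endfacet
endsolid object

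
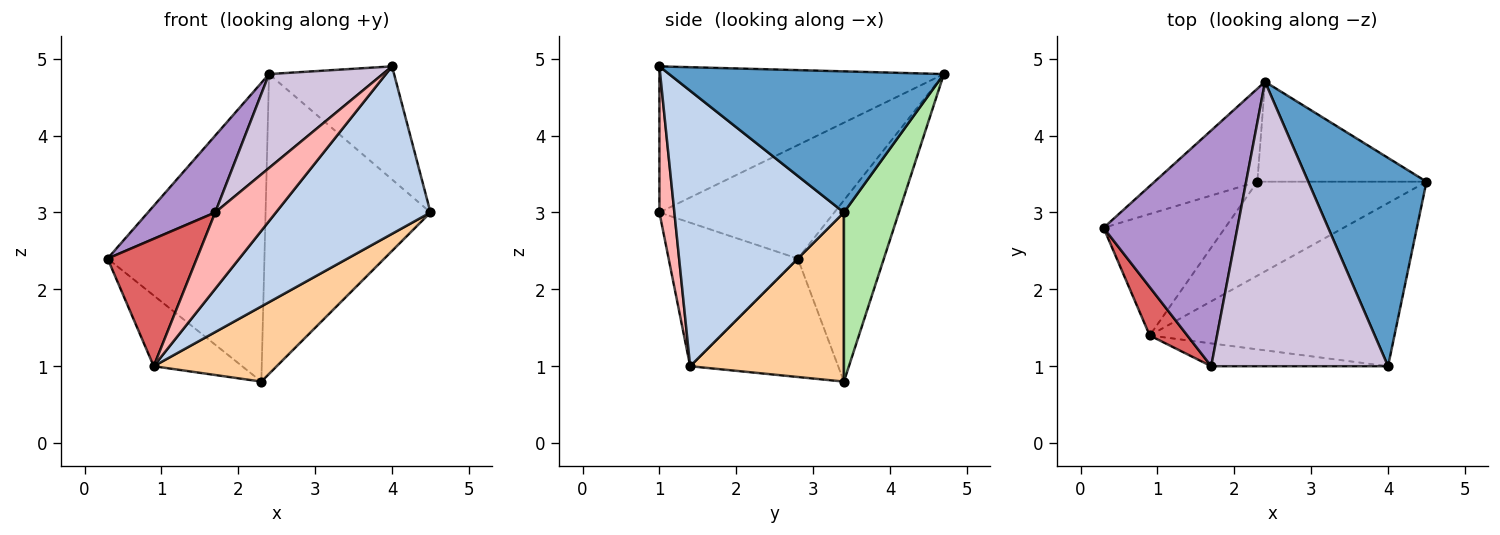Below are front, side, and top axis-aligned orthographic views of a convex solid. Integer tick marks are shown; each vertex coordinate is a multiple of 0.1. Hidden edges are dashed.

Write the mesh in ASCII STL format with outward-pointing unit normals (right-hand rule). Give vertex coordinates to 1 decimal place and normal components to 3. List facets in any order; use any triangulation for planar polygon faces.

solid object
 facet normal 0.724 0.329 0.606
  outer loop
   vertex 2.4 4.7 4.8
   vertex 4.0 1.0 4.9
   vertex 4.5 3.4 3.0
  endloop
 endfacet
 facet normal 0.618 -0.563 -0.549
  outer loop
   vertex 0.9 1.4 1.0
   vertex 4.5 3.4 3.0
   vertex 4.0 1.0 4.9
  endloop
 endfacet
 facet normal -0.644 0.385 -0.661
  outer loop
   vertex 2.3 3.4 0.8
   vertex 0.9 1.4 1.0
   vertex 0.3 2.8 2.4
  endloop
 endfacet
 facet normal 0.615 -0.492 -0.615
  outer loop
   vertex 2.3 3.4 0.8
   vertex 4.5 3.4 3.0
   vertex 0.9 1.4 1.0
  endloop
 endfacet
 facet normal -0.464 0.846 -0.263
  outer loop
   vertex 2.3 3.4 0.8
   vertex 0.3 2.8 2.4
   vertex 2.4 4.7 4.8
  endloop
 endfacet
 facet normal 0.302 0.905 -0.302
  outer loop
   vertex 2.3 3.4 0.8
   vertex 2.4 4.7 4.8
   vertex 4.5 3.4 3.0
  endloop
 endfacet
 facet normal -0.804 -0.555 0.211
  outer loop
   vertex 1.7 1.0 3.0
   vertex 0.3 2.8 2.4
   vertex 0.9 1.4 1.0
  endloop
 endfacet
 facet normal 0.230 -0.932 -0.279
  outer loop
   vertex 1.7 1.0 3.0
   vertex 0.9 1.4 1.0
   vertex 4.0 1.0 4.9
  endloop
 endfacet
 facet normal -0.628 -0.241 0.740
  outer loop
   vertex 1.7 1.0 3.0
   vertex 2.4 4.7 4.8
   vertex 0.3 2.8 2.4
  endloop
 endfacet
 facet normal -0.617 -0.247 0.747
  outer loop
   vertex 1.7 1.0 3.0
   vertex 4.0 1.0 4.9
   vertex 2.4 4.7 4.8
  endloop
 endfacet
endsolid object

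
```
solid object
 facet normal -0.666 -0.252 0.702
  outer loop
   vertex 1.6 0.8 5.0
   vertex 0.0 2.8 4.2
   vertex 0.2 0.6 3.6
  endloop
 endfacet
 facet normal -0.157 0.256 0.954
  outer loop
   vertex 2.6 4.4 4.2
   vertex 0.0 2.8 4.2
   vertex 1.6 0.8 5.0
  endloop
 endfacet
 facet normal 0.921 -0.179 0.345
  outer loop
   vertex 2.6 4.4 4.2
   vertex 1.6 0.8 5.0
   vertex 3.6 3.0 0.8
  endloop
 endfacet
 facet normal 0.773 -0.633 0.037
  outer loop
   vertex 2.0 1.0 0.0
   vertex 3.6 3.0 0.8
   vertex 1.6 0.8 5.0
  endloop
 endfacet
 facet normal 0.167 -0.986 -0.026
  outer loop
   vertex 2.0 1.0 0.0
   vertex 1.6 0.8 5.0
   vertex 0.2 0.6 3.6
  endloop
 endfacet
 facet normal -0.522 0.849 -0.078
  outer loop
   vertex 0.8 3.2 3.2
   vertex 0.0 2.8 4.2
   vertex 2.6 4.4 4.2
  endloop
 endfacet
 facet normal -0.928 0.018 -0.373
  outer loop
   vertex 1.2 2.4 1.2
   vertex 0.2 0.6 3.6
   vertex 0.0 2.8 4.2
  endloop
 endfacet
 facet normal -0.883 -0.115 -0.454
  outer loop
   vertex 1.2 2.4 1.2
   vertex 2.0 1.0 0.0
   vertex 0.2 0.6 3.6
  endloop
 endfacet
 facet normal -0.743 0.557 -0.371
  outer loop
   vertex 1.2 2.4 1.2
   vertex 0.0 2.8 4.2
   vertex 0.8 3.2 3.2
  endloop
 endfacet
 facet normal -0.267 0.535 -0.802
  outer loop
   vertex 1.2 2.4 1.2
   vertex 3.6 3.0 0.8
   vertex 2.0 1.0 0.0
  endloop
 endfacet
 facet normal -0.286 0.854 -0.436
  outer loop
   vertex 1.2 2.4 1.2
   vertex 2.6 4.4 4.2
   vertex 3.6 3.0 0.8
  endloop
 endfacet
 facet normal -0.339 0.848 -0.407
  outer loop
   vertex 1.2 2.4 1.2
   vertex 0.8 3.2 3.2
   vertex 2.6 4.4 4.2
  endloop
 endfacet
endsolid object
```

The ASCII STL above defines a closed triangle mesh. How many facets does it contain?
12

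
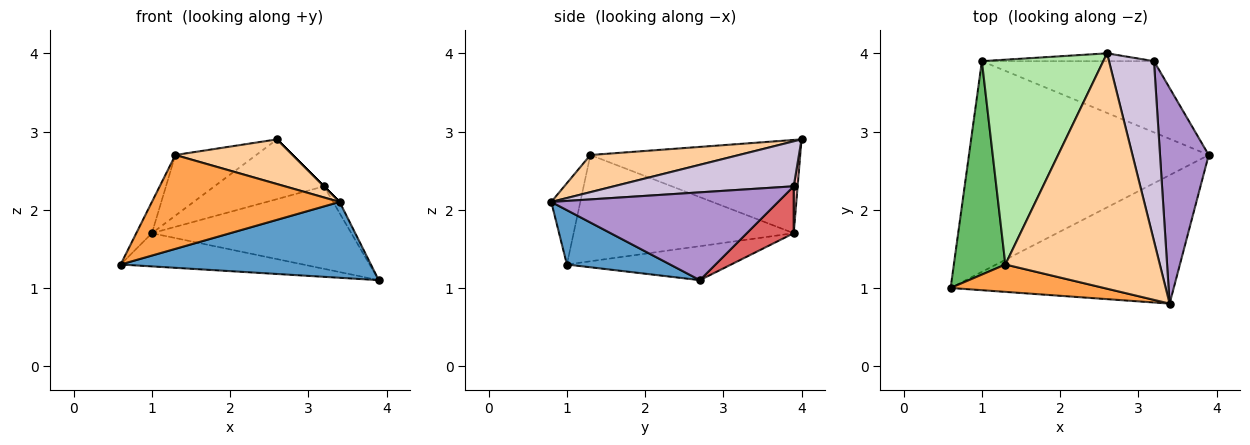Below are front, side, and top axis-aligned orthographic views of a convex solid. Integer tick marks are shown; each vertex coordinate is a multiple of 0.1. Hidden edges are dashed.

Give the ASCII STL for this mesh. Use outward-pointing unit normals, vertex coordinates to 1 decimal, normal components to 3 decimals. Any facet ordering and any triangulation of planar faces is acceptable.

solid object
 facet normal 0.205 -0.498 -0.843
  outer loop
   vertex 3.4 0.8 2.1
   vertex 0.6 1.0 1.3
   vertex 3.9 2.7 1.1
  endloop
 endfacet
 facet normal -0.139 0.154 -0.978
  outer loop
   vertex 1.0 3.9 1.7
   vertex 3.9 2.7 1.1
   vertex 0.6 1.0 1.3
  endloop
 endfacet
 facet normal -0.147 -0.950 0.277
  outer loop
   vertex 1.3 1.3 2.7
   vertex 0.6 1.0 1.3
   vertex 3.4 0.8 2.1
  endloop
 endfacet
 facet normal 0.230 -0.182 0.956
  outer loop
   vertex 1.3 1.3 2.7
   vertex 3.4 0.8 2.1
   vertex 2.6 4.0 2.9
  endloop
 endfacet
 facet normal -0.898 0.064 0.435
  outer loop
   vertex 1.3 1.3 2.7
   vertex 1.0 3.9 1.7
   vertex 0.6 1.0 1.3
  endloop
 endfacet
 facet normal -0.593 0.228 0.772
  outer loop
   vertex 1.3 1.3 2.7
   vertex 2.6 4.0 2.9
   vertex 1.0 3.9 1.7
  endloop
 endfacet
 facet normal 0.175 0.745 -0.643
  outer loop
   vertex 3.2 3.9 2.3
   vertex 3.9 2.7 1.1
   vertex 1.0 3.9 1.7
  endloop
 endfacet
 facet normal 0.035 0.991 -0.130
  outer loop
   vertex 3.2 3.9 2.3
   vertex 1.0 3.9 1.7
   vertex 2.6 4.0 2.9
  endloop
 endfacet
 facet normal 0.874 0.025 0.485
  outer loop
   vertex 3.2 3.9 2.3
   vertex 3.4 0.8 2.1
   vertex 3.9 2.7 1.1
  endloop
 endfacet
 facet normal 0.707 0.000 0.707
  outer loop
   vertex 3.2 3.9 2.3
   vertex 2.6 4.0 2.9
   vertex 3.4 0.8 2.1
  endloop
 endfacet
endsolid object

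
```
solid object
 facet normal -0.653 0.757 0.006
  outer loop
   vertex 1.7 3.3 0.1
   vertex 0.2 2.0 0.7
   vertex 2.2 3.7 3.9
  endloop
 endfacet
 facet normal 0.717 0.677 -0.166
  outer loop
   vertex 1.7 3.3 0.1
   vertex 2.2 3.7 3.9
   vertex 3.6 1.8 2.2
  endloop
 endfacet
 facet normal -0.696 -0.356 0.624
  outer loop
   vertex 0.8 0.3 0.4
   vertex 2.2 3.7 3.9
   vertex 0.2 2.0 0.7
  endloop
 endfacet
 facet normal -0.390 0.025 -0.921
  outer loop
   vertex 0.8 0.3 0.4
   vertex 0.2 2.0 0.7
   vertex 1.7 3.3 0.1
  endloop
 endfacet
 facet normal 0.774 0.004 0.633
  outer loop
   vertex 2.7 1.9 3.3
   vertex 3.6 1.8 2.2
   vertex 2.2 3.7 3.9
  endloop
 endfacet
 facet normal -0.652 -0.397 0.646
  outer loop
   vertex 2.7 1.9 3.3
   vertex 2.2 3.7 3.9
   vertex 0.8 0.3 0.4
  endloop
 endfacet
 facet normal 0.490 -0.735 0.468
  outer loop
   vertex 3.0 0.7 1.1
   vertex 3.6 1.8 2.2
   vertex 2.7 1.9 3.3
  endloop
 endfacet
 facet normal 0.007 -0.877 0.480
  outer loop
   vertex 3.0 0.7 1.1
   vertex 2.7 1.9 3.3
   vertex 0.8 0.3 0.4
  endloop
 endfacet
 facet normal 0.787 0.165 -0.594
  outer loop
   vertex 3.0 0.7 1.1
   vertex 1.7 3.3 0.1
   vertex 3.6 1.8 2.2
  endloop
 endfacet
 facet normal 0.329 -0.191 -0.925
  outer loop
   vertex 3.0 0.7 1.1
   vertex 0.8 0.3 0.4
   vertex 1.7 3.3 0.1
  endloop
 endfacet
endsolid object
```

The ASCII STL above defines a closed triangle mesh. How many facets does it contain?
10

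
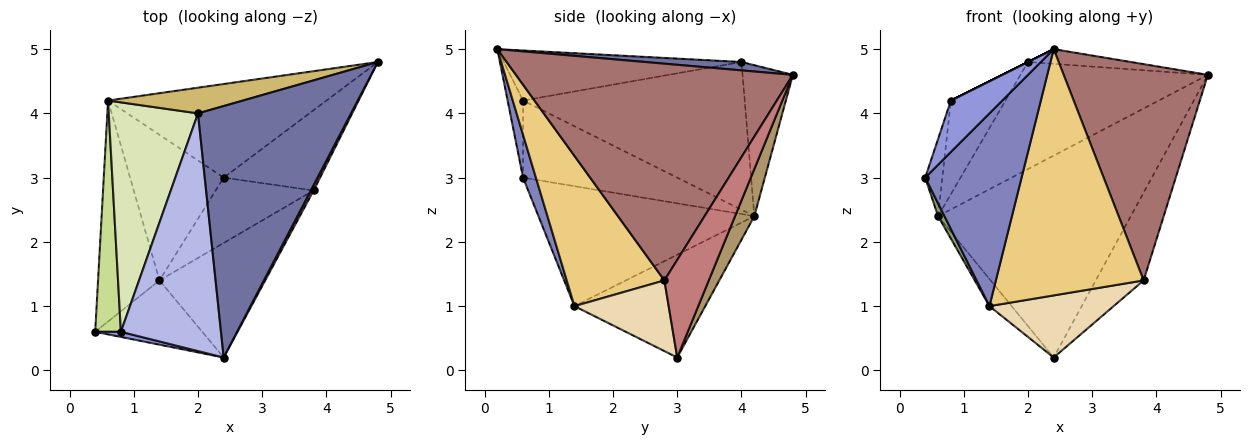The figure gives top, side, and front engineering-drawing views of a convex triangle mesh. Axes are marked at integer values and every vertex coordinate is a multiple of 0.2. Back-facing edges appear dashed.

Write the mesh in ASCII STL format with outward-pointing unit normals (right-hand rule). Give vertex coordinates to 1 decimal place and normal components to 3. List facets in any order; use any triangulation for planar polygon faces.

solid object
 facet normal 0.055 0.058 0.997
  outer loop
   vertex 2.0 4.0 4.8
   vertex 2.4 0.2 5.0
   vertex 4.8 4.8 4.6
  endloop
 endfacet
 facet normal 0.125 -0.941 -0.314
  outer loop
   vertex 1.4 1.4 1.0
   vertex 2.4 0.2 5.0
   vertex 0.4 0.6 3.0
  endloop
 endfacet
 facet normal -0.286 -0.953 0.095
  outer loop
   vertex 0.8 0.6 4.2
   vertex 0.4 0.6 3.0
   vertex 2.4 0.2 5.0
  endloop
 endfacet
 facet normal -0.447 0.000 0.894
  outer loop
   vertex 0.8 0.6 4.2
   vertex 2.4 0.2 5.0
   vertex 2.0 4.0 4.8
  endloop
 endfacet
 facet normal -0.890 -0.026 -0.456
  outer loop
   vertex 0.6 4.2 2.4
   vertex 1.4 1.4 1.0
   vertex 0.4 0.6 3.0
  endloop
 endfacet
 facet normal -0.734 0.124 -0.668
  outer loop
   vertex 0.6 4.2 2.4
   vertex 2.4 3.0 0.2
   vertex 1.4 1.4 1.0
  endloop
 endfacet
 facet normal -0.943 0.105 0.314
  outer loop
   vertex 0.6 4.2 2.4
   vertex 0.4 0.6 3.0
   vertex 0.8 0.6 4.2
  endloop
 endfacet
 facet normal -0.838 0.206 0.506
  outer loop
   vertex 0.6 4.2 2.4
   vertex 0.8 0.6 4.2
   vertex 2.0 4.0 4.8
  endloop
 endfacet
 facet normal 0.090 0.904 -0.419
  outer loop
   vertex 0.6 4.2 2.4
   vertex 4.8 4.8 4.6
   vertex 2.4 3.0 0.2
  endloop
 endfacet
 facet normal -0.253 0.941 0.226
  outer loop
   vertex 0.6 4.2 2.4
   vertex 2.0 4.0 4.8
   vertex 4.8 4.8 4.6
  endloop
 endfacet
 facet normal 0.514 -0.778 -0.362
  outer loop
   vertex 3.8 2.8 1.4
   vertex 2.4 0.2 5.0
   vertex 1.4 1.4 1.0
  endloop
 endfacet
 facet normal 0.463 -0.611 -0.642
  outer loop
   vertex 3.8 2.8 1.4
   vertex 1.4 1.4 1.0
   vertex 2.4 3.0 0.2
  endloop
 endfacet
 facet normal 0.887 -0.462 0.011
  outer loop
   vertex 3.8 2.8 1.4
   vertex 4.8 4.8 4.6
   vertex 2.4 0.2 5.0
  endloop
 endfacet
 facet normal 0.565 0.609 -0.557
  outer loop
   vertex 3.8 2.8 1.4
   vertex 2.4 3.0 0.2
   vertex 4.8 4.8 4.6
  endloop
 endfacet
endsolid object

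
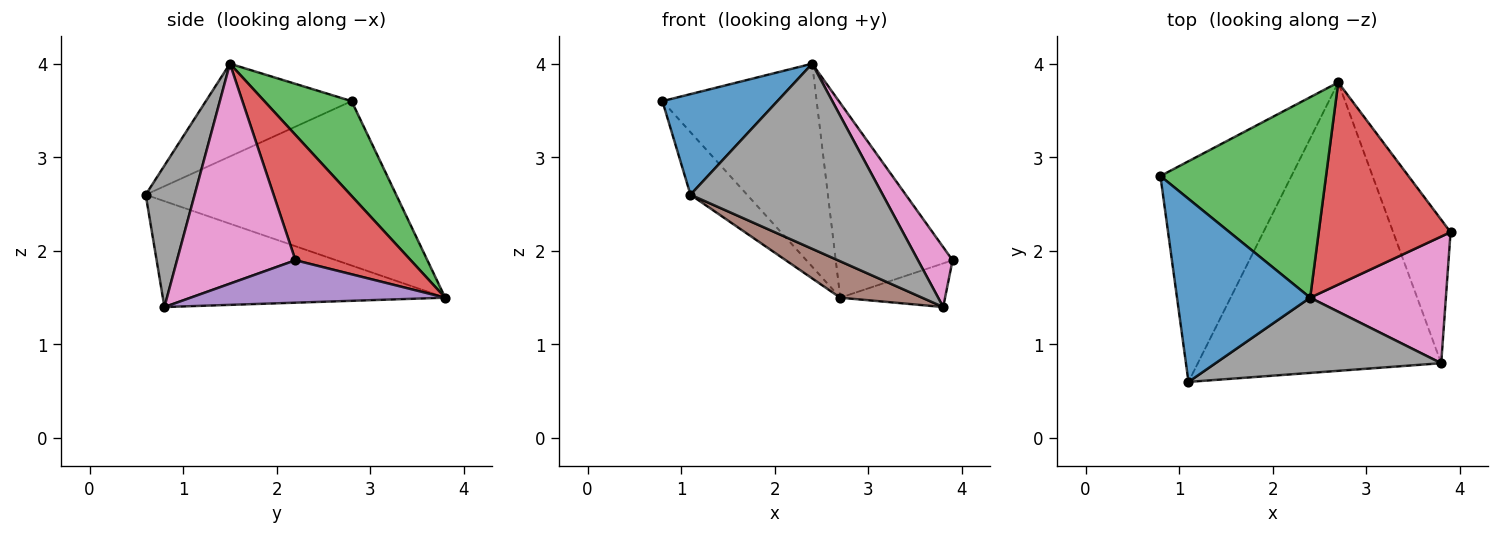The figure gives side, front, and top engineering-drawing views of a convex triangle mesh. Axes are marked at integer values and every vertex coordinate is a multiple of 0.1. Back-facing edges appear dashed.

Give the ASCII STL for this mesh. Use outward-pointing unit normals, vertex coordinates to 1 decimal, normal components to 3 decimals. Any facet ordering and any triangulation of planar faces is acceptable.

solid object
 facet normal -0.521 -0.411 0.748
  outer loop
   vertex 2.4 1.5 4.0
   vertex 0.8 2.8 3.6
   vertex 1.1 0.6 2.6
  endloop
 endfacet
 facet normal -0.770 0.174 -0.614
  outer loop
   vertex 2.7 3.8 1.5
   vertex 1.1 0.6 2.6
   vertex 0.8 2.8 3.6
  endloop
 endfacet
 facet normal 0.373 0.660 0.652
  outer loop
   vertex 2.7 3.8 1.5
   vertex 0.8 2.8 3.6
   vertex 2.4 1.5 4.0
  endloop
 endfacet
 facet normal 0.565 0.572 0.594
  outer loop
   vertex 2.7 3.8 1.5
   vertex 2.4 1.5 4.0
   vertex 3.9 2.2 1.9
  endloop
 endfacet
 facet normal 0.577 0.238 -0.781
  outer loop
   vertex 3.8 0.8 1.4
   vertex 2.7 3.8 1.5
   vertex 3.9 2.2 1.9
  endloop
 endfacet
 facet normal -0.396 -0.115 -0.911
  outer loop
   vertex 3.8 0.8 1.4
   vertex 1.1 0.6 2.6
   vertex 2.7 3.8 1.5
  endloop
 endfacet
 facet normal 0.826 -0.241 0.510
  outer loop
   vertex 3.8 0.8 1.4
   vertex 3.9 2.2 1.9
   vertex 2.4 1.5 4.0
  endloop
 endfacet
 facet normal 0.230 -0.902 0.366
  outer loop
   vertex 3.8 0.8 1.4
   vertex 2.4 1.5 4.0
   vertex 1.1 0.6 2.6
  endloop
 endfacet
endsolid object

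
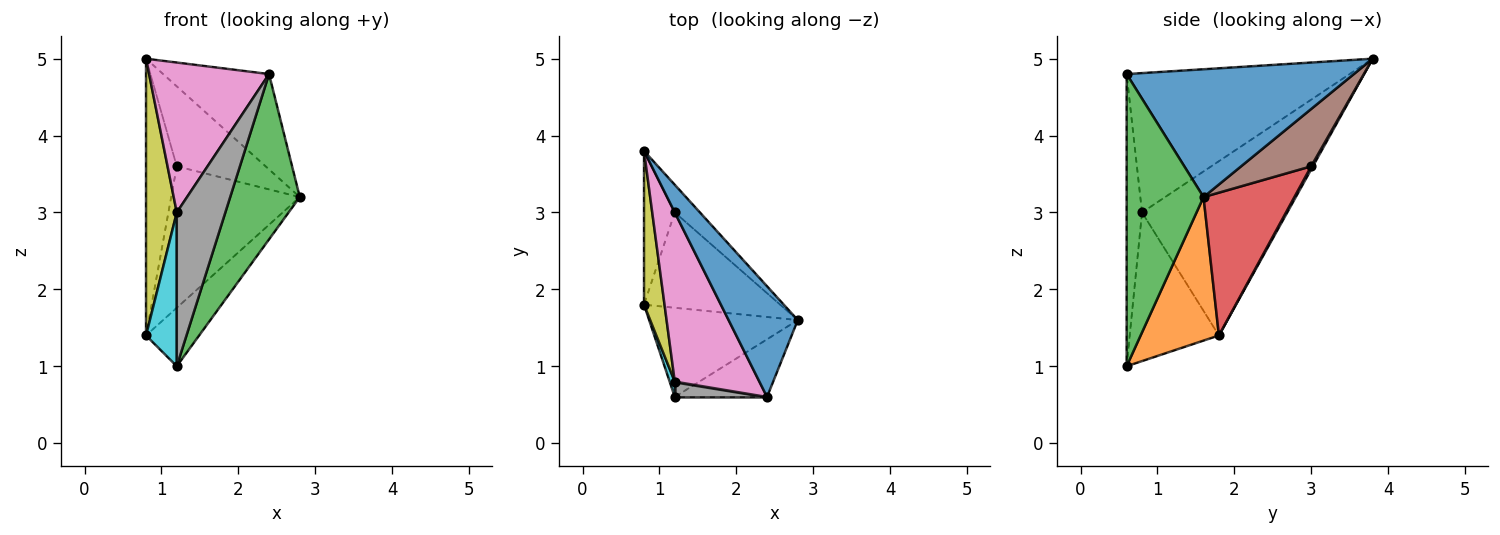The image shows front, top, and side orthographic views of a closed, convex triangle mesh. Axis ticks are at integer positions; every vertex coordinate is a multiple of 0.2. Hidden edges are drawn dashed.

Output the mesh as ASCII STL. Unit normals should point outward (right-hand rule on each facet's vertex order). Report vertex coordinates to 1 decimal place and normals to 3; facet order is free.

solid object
 facet normal 0.814 0.379 0.440
  outer loop
   vertex 2.4 0.6 4.8
   vertex 2.8 1.6 3.2
   vertex 0.8 3.8 5.0
  endloop
 endfacet
 facet normal 0.628 0.426 -0.651
  outer loop
   vertex 1.2 0.6 1.0
   vertex 0.8 1.8 1.4
   vertex 2.8 1.6 3.2
  endloop
 endfacet
 facet normal 0.722 -0.653 -0.228
  outer loop
   vertex 1.2 0.6 1.0
   vertex 2.8 1.6 3.2
   vertex 2.4 0.6 4.8
  endloop
 endfacet
 facet normal 0.506 0.716 -0.482
  outer loop
   vertex 1.2 3.0 3.6
   vertex 2.8 1.6 3.2
   vertex 0.8 1.8 1.4
  endloop
 endfacet
 facet normal 0.049 0.873 -0.485
  outer loop
   vertex 1.2 3.0 3.6
   vertex 0.8 1.8 1.4
   vertex 0.8 3.8 5.0
  endloop
 endfacet
 facet normal 0.597 0.758 -0.262
  outer loop
   vertex 1.2 3.0 3.6
   vertex 0.8 3.8 5.0
   vertex 2.8 1.6 3.2
  endloop
 endfacet
 facet normal -0.777 -0.418 0.471
  outer loop
   vertex 1.2 0.8 3.0
   vertex 2.4 0.6 4.8
   vertex 0.8 3.8 5.0
  endloop
 endfacet
 facet normal -0.301 -0.949 0.095
  outer loop
   vertex 1.2 0.8 3.0
   vertex 1.2 0.6 1.0
   vertex 2.4 0.6 4.8
  endloop
 endfacet
 facet normal -0.972 -0.206 0.114
  outer loop
   vertex 1.2 0.8 3.0
   vertex 0.8 3.8 5.0
   vertex 0.8 1.8 1.4
  endloop
 endfacet
 facet normal -0.945 -0.326 0.033
  outer loop
   vertex 1.2 0.8 3.0
   vertex 0.8 1.8 1.4
   vertex 1.2 0.6 1.0
  endloop
 endfacet
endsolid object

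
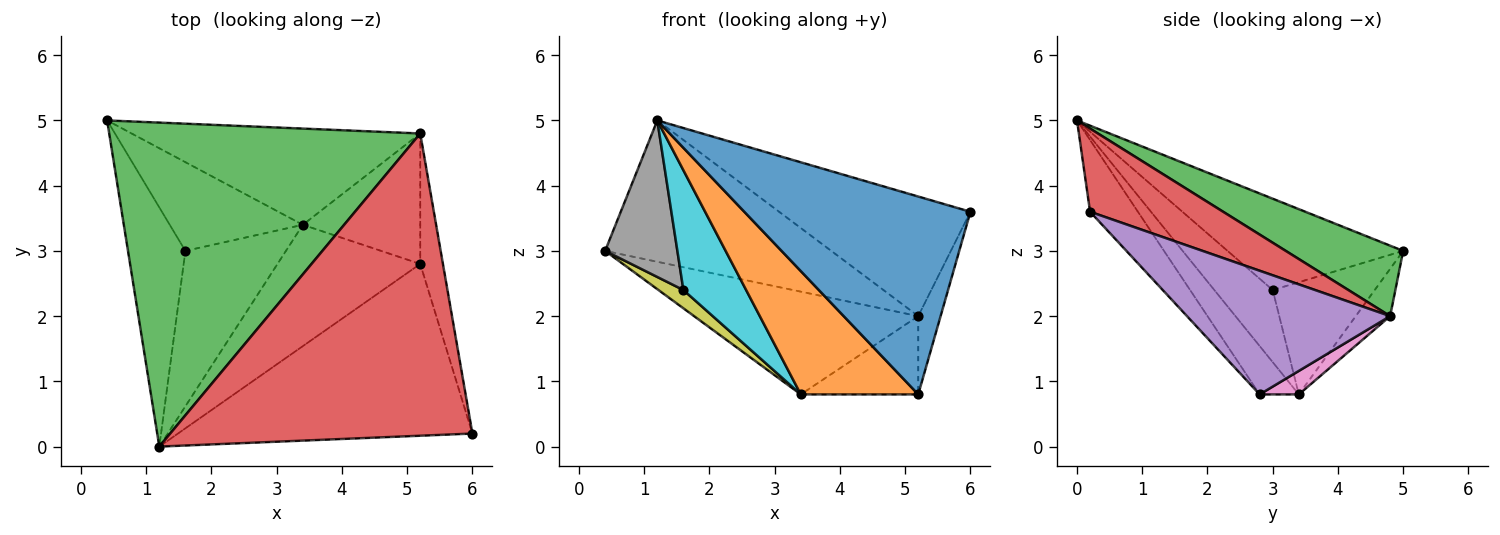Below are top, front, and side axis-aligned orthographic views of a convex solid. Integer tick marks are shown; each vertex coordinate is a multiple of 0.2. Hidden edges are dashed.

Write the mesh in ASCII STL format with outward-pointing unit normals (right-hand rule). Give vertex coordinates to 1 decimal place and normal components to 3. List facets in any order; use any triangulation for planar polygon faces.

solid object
 facet normal -0.158 -0.746 -0.647
  outer loop
   vertex 5.2 2.8 0.8
   vertex 6.0 0.2 3.6
   vertex 1.2 0.0 5.0
  endloop
 endfacet
 facet normal -0.231 -0.693 -0.682
  outer loop
   vertex 5.2 2.8 0.8
   vertex 1.2 0.0 5.0
   vertex 3.4 3.4 0.8
  endloop
 endfacet
 facet normal 0.203 0.392 0.897
  outer loop
   vertex 5.2 4.8 2.0
   vertex 0.4 5.0 3.0
   vertex 1.2 0.0 5.0
  endloop
 endfacet
 facet normal 0.248 0.356 0.901
  outer loop
   vertex 5.2 4.8 2.0
   vertex 1.2 0.0 5.0
   vertex 6.0 0.2 3.6
  endloop
 endfacet
 facet normal 0.978 0.108 -0.179
  outer loop
   vertex 5.2 4.8 2.0
   vertex 6.0 0.2 3.6
   vertex 5.2 2.8 0.8
  endloop
 endfacet
 facet normal -0.111 0.725 -0.679
  outer loop
   vertex 5.2 4.8 2.0
   vertex 3.4 3.4 0.8
   vertex 0.4 5.0 3.0
  endloop
 endfacet
 facet normal 0.169 0.507 -0.845
  outer loop
   vertex 5.2 4.8 2.0
   vertex 5.2 2.8 0.8
   vertex 3.4 3.4 0.8
  endloop
 endfacet
 facet normal -0.800 -0.329 -0.503
  outer loop
   vertex 1.6 3.0 2.4
   vertex 1.2 0.0 5.0
   vertex 0.4 5.0 3.0
  endloop
 endfacet
 facet normal -0.637 -0.155 -0.755
  outer loop
   vertex 1.6 3.0 2.4
   vertex 0.4 5.0 3.0
   vertex 3.4 3.4 0.8
  endloop
 endfacet
 facet normal -0.494 -0.531 -0.689
  outer loop
   vertex 1.6 3.0 2.4
   vertex 3.4 3.4 0.8
   vertex 1.2 0.0 5.0
  endloop
 endfacet
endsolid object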